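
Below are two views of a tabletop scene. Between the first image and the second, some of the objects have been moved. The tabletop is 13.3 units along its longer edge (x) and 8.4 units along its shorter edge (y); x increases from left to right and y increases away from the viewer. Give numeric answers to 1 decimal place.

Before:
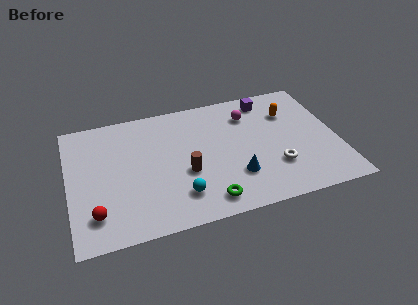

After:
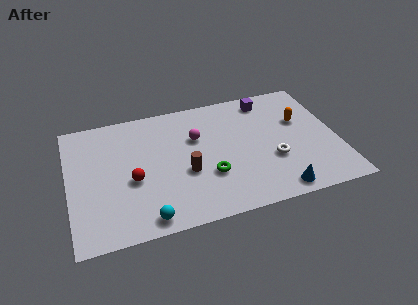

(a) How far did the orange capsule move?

0.9

The orange capsule was near (11.1, 6.0) before and (11.6, 5.3) after, so it travelled √(0.5² + 0.7²) ≈ 0.9 units.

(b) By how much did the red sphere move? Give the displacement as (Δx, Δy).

(1.9, 1.7)

From the two frames, the red sphere sits at roughly (1.2, 1.8) before and (3.1, 3.5) after.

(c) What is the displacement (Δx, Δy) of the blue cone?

(1.9, -1.5)

From the two frames, the blue cone sits at roughly (8.1, 2.4) before and (10.0, 0.9) after.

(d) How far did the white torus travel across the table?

0.5

From (10.1, 2.5) to (10.0, 3.0), the white torus covered √(0.1² + 0.5²) ≈ 0.5 units.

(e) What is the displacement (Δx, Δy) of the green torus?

(0.2, 1.6)

The green torus was at about (6.6, 1.2) and moved to about (6.8, 2.8).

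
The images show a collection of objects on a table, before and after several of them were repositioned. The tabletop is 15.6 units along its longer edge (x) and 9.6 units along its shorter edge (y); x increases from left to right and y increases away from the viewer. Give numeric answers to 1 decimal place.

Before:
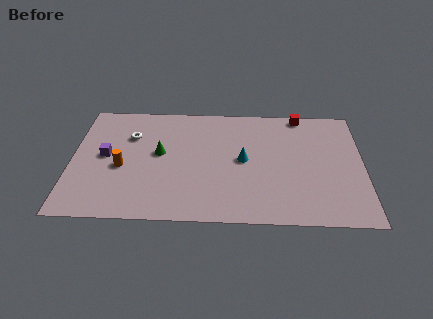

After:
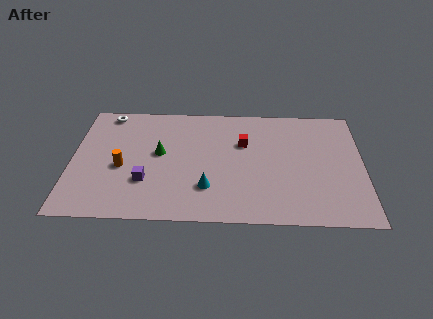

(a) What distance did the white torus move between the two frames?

2.3

The white torus was near (3.1, 6.7) before and (1.8, 8.6) after, so it travelled √(1.3² + 1.9²) ≈ 2.3 units.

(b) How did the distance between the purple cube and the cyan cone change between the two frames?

-4.1

The distance was about 7.4 in the first image and 3.3 in the second, so they moved 4.1 units closer together.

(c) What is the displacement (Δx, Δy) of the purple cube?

(2.2, -2.0)

The purple cube was at about (1.8, 5.0) and moved to about (4.0, 3.0).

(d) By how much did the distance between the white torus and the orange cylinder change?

+2.0

The distance was about 2.6 in the first image and 4.6 in the second, so they moved 2.0 units further apart.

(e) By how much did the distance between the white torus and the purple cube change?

+3.9

The distance was about 2.1 in the first image and 6.0 in the second, so they moved 3.9 units further apart.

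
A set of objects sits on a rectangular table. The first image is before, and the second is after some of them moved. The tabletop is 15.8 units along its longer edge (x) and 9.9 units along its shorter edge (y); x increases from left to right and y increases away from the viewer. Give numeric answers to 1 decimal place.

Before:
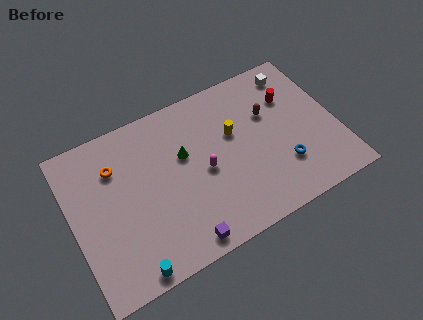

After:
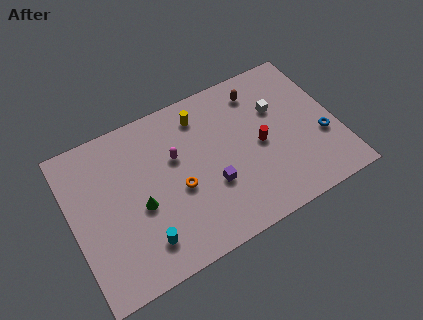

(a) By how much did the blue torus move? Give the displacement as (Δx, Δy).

(2.5, 0.8)

From the two frames, the blue torus sits at roughly (12.3, 2.8) before and (14.8, 3.6) after.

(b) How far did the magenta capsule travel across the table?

2.2

The magenta capsule was near (7.8, 4.6) before and (6.3, 6.2) after, so it travelled √(1.5² + 1.6²) ≈ 2.2 units.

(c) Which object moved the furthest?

the orange torus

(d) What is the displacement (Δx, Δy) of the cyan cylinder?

(1.0, 1.2)

From the two frames, the cyan cylinder sits at roughly (2.8, 0.8) before and (3.8, 2.0) after.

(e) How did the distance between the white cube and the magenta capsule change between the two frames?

-1.0

The distance was about 7.2 in the first image and 6.2 in the second, so they moved 1.0 units closer together.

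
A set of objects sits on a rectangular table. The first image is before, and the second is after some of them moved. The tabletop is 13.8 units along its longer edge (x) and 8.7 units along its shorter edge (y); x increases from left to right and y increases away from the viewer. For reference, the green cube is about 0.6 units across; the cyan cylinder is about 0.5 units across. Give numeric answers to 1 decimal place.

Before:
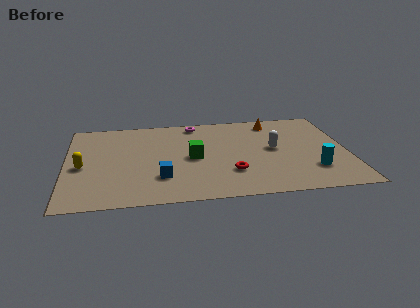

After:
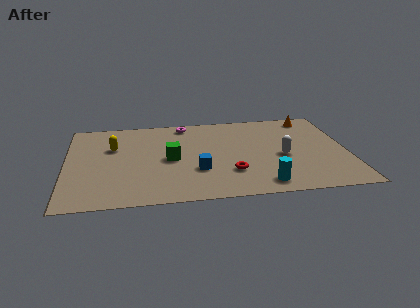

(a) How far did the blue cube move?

1.9

From (4.6, 2.4) to (6.4, 2.9), the blue cube covered √(1.8² + 0.5²) ≈ 1.9 units.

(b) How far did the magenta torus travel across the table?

0.5

The magenta torus was near (6.4, 7.7) before and (5.9, 7.7) after, so it travelled √(0.5² + 0.0²) ≈ 0.5 units.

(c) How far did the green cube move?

1.1

The green cube was near (6.2, 4.2) before and (5.1, 4.2) after, so it travelled √(1.1² + 0.0²) ≈ 1.1 units.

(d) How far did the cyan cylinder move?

2.7

The cyan cylinder moved from about (12.0, 2.3) to (9.5, 1.2), a distance of √(2.5² + 1.1²) ≈ 2.7.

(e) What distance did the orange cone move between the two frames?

1.9

The orange cone moved from about (10.3, 7.4) to (12.2, 7.6), a distance of √(1.9² + 0.2²) ≈ 1.9.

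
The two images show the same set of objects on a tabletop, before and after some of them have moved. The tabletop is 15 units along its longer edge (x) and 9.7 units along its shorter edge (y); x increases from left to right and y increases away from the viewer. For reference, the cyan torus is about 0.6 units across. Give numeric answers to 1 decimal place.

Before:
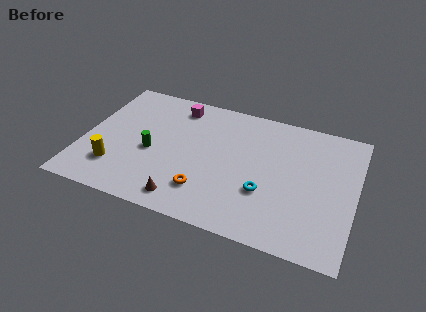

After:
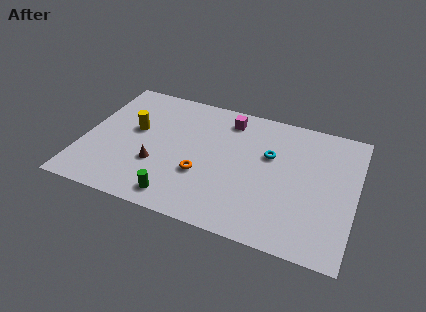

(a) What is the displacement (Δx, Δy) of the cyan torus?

(0.0, 2.8)

From the two frames, the cyan torus sits at roughly (10.2, 3.3) before and (10.2, 6.1) after.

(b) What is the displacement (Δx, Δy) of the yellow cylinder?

(0.7, 3.2)

The yellow cylinder was at about (2.0, 2.4) and moved to about (2.7, 5.6).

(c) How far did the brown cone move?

2.7

The brown cone moved from about (6.0, 1.3) to (4.2, 3.3), a distance of √(1.8² + 2.0²) ≈ 2.7.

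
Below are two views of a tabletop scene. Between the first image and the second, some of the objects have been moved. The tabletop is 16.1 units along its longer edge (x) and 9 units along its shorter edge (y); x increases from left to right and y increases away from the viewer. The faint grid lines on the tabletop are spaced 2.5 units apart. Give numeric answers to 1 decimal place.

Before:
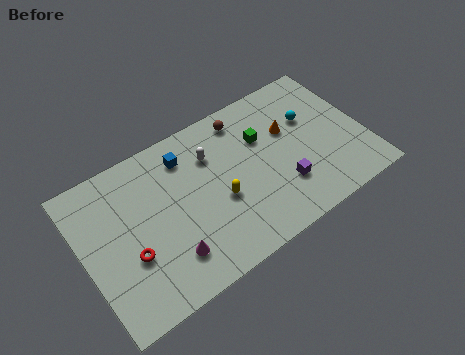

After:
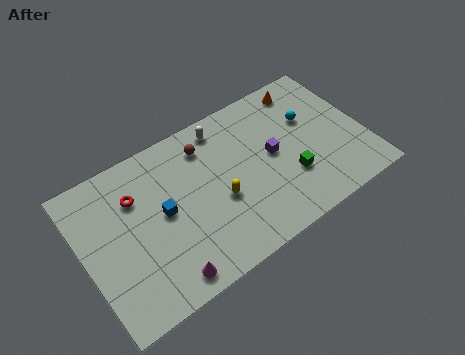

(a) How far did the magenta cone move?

1.1

From (4.4, 2.1) to (4.0, 1.1), the magenta cone covered √(0.4² + 1.0²) ≈ 1.1 units.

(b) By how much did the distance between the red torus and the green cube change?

+0.6

The distance was about 8.5 in the first image and 9.1 in the second, so they moved 0.6 units further apart.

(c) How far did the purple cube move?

2.1

From (11.1, 2.6) to (10.9, 4.7), the purple cube covered √(0.2² + 2.1²) ≈ 2.1 units.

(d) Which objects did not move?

the cyan sphere and the yellow capsule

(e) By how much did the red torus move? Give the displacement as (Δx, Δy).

(0.8, 3.1)

The red torus was at about (2.4, 3.3) and moved to about (3.2, 6.4).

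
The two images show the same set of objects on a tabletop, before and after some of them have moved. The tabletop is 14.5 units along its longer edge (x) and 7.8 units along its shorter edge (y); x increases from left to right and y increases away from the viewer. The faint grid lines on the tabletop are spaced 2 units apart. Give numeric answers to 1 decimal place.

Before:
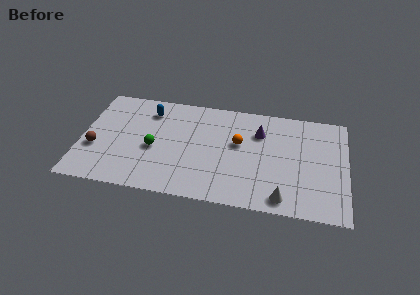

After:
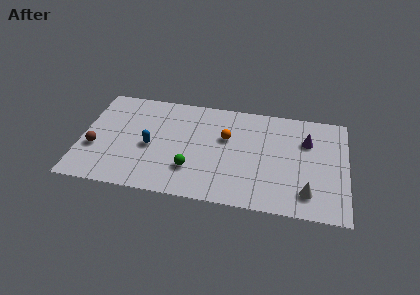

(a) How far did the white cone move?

1.4

The white cone was near (11.1, 1.0) before and (12.4, 1.6) after, so it travelled √(1.3² + 0.6²) ≈ 1.4 units.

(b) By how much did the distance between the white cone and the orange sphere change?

+1.2

Before: roughly 4.4 units apart; after: 5.6. That's 1.2 units further apart.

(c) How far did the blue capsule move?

2.7

The blue capsule was near (3.6, 6.2) before and (3.8, 3.5) after, so it travelled √(0.2² + 2.7²) ≈ 2.7 units.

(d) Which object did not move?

the brown sphere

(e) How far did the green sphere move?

2.4

The green sphere moved from about (4.0, 3.4) to (6.1, 2.2), a distance of √(2.1² + 1.2²) ≈ 2.4.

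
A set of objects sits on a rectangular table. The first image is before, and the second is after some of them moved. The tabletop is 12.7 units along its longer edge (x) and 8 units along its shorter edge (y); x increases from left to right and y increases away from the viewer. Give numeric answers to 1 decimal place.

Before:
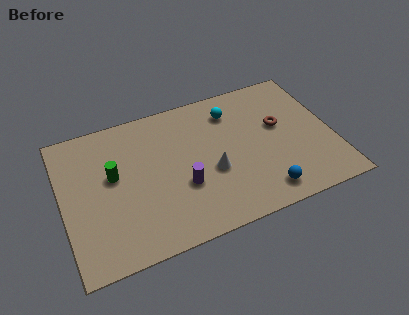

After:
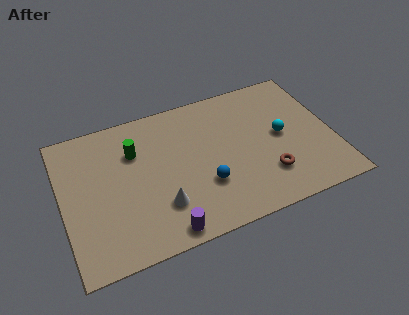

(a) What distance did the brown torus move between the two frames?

2.8

From (10.3, 4.7) to (9.4, 2.1), the brown torus covered √(0.9² + 2.6²) ≈ 2.8 units.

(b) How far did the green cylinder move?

1.5

The green cylinder was near (2.4, 4.6) before and (3.5, 5.6) after, so it travelled √(1.1² + 1.0²) ≈ 1.5 units.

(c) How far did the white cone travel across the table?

2.7

The white cone moved from about (6.9, 3.2) to (4.4, 2.2), a distance of √(2.5² + 1.0²) ≈ 2.7.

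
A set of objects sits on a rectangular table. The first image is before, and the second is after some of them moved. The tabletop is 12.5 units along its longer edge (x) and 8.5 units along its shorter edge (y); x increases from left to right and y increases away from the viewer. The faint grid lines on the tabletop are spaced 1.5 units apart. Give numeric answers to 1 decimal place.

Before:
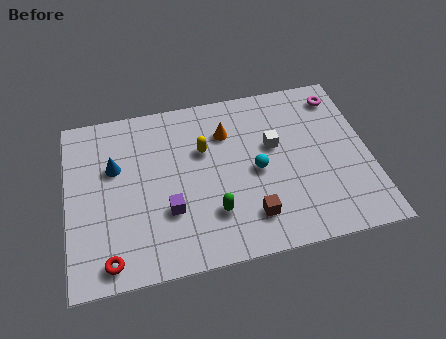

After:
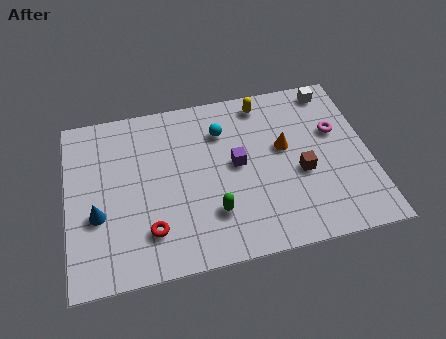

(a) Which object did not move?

the green capsule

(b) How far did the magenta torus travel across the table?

1.8

From (11.5, 7.1) to (11.2, 5.3), the magenta torus covered √(0.3² + 1.8²) ≈ 1.8 units.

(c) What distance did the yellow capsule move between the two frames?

3.2

The yellow capsule was near (5.7, 5.5) before and (8.3, 7.4) after, so it travelled √(2.6² + 1.9²) ≈ 3.2 units.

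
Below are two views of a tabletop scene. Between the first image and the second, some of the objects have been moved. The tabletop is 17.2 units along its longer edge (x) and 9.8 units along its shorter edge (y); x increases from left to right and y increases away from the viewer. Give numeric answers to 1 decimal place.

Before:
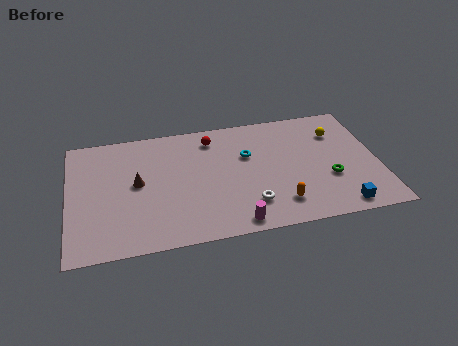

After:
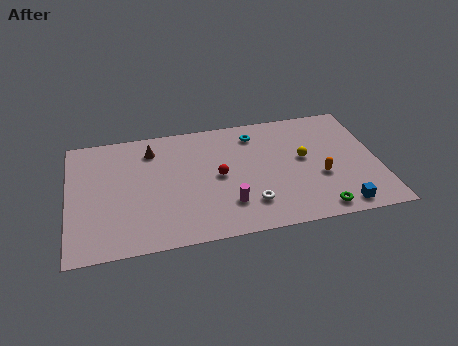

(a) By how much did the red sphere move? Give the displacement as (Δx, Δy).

(0.2, -3.2)

The red sphere was at about (8.1, 8.1) and moved to about (8.3, 4.9).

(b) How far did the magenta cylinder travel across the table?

1.5

The magenta cylinder moved from about (9.0, 1.0) to (8.7, 2.5), a distance of √(0.3² + 1.5²) ≈ 1.5.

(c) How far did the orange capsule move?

2.9

The orange capsule moved from about (11.5, 2.0) to (13.9, 3.7), a distance of √(2.4² + 1.7²) ≈ 2.9.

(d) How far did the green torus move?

2.5

The green torus was near (14.4, 3.5) before and (13.6, 1.1) after, so it travelled √(0.8² + 2.4²) ≈ 2.5 units.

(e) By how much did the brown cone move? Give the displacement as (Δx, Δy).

(0.9, 2.6)

The brown cone was at about (3.8, 5.2) and moved to about (4.7, 7.8).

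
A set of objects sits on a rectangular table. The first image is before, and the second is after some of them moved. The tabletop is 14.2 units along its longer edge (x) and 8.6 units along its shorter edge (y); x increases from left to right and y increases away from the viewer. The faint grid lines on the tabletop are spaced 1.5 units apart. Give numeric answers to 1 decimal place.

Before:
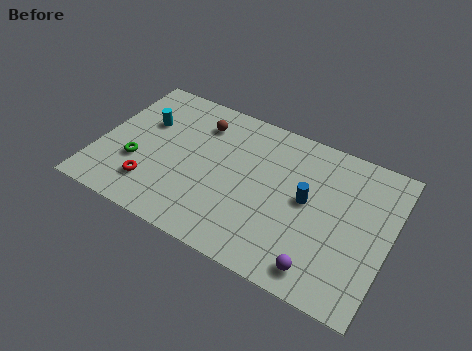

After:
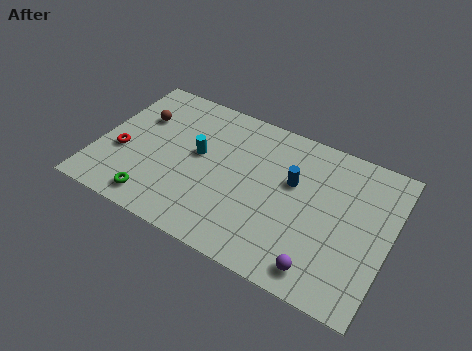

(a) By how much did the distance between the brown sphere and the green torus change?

+0.3

Before: roughly 4.5 units apart; after: 4.8. That's 0.3 units further apart.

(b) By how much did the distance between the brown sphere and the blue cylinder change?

+1.7

The distance was about 6.0 in the first image and 7.7 in the second, so they moved 1.7 units further apart.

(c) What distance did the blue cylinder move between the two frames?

1.1

From (10.2, 4.6) to (9.4, 5.3), the blue cylinder covered √(0.8² + 0.7²) ≈ 1.1 units.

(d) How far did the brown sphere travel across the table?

3.0

The brown sphere moved from about (4.6, 6.7) to (1.7, 5.8), a distance of √(2.9² + 0.9²) ≈ 3.0.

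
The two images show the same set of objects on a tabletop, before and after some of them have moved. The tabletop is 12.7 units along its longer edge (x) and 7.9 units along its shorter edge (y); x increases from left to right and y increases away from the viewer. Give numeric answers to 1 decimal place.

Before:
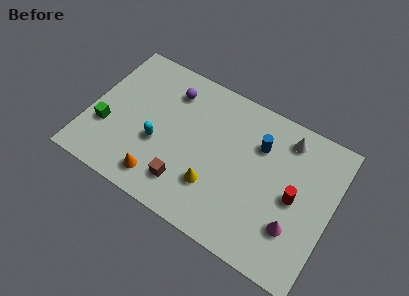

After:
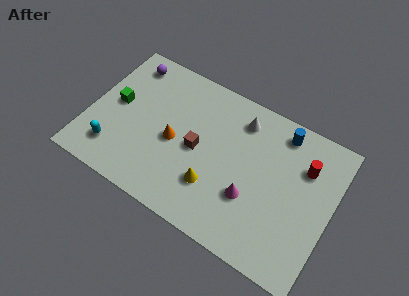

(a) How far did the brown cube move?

2.1

From (5.4, 1.7) to (5.7, 3.8), the brown cube covered √(0.3² + 2.1²) ≈ 2.1 units.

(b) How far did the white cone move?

2.4

The white cone moved from about (10.0, 6.6) to (7.6, 6.4), a distance of √(2.4² + 0.2²) ≈ 2.4.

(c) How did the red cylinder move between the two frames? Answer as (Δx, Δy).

(0.3, 1.8)

The red cylinder was at about (10.8, 3.8) and moved to about (11.1, 5.6).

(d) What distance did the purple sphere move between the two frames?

2.5

The purple sphere moved from about (3.9, 6.2) to (1.5, 6.7), a distance of √(2.4² + 0.5²) ≈ 2.5.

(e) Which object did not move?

the yellow cone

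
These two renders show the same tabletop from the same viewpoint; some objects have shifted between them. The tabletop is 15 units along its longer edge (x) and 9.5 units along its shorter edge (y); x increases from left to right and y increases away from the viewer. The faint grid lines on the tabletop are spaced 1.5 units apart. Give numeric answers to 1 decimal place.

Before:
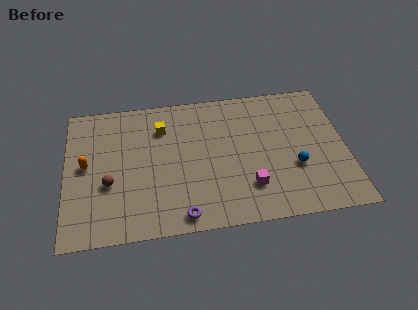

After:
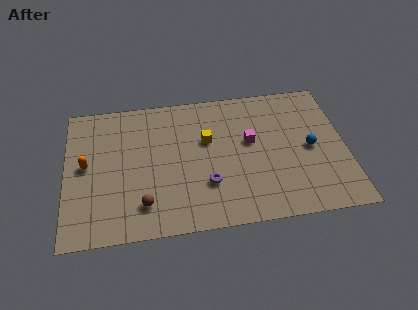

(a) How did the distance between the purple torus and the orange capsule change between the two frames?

+0.3

They were about 6.4 units apart before and 6.7 after — 0.3 units further apart.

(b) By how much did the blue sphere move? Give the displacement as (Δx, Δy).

(0.9, 1.2)

From the two frames, the blue sphere sits at roughly (12.2, 3.4) before and (13.1, 4.6) after.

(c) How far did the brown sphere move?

2.4

From (2.3, 3.6) to (4.1, 2.0), the brown sphere covered √(1.8² + 1.6²) ≈ 2.4 units.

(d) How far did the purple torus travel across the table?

2.4

From (6.1, 1.0) to (7.5, 2.9), the purple torus covered √(1.4² + 1.9²) ≈ 2.4 units.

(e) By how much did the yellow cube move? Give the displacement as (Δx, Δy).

(2.4, -1.2)

The yellow cube was at about (5.2, 7.1) and moved to about (7.6, 5.9).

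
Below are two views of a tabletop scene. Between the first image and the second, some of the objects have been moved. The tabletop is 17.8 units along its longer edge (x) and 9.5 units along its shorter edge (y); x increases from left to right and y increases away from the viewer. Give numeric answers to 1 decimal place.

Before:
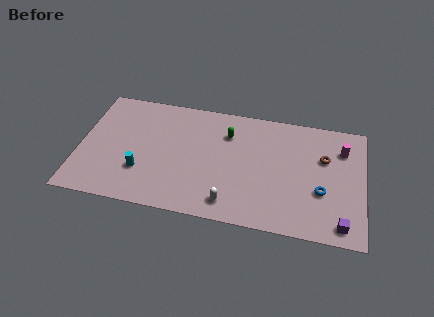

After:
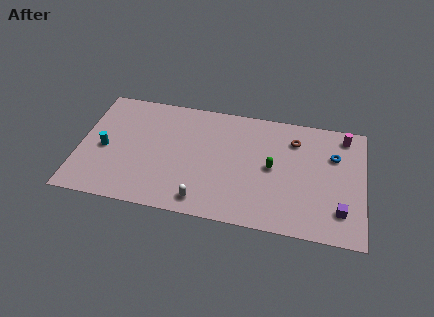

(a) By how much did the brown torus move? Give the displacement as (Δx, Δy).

(-1.9, 1.1)

From the two frames, the brown torus sits at roughly (15.3, 6.2) before and (13.4, 7.3) after.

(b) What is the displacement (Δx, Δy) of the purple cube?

(-0.1, 1.0)

The purple cube started near (16.5, 1.2) and ended near (16.4, 2.2).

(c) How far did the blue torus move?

3.1

From (15.2, 3.5) to (15.9, 6.5), the blue torus covered √(0.7² + 3.0²) ≈ 3.1 units.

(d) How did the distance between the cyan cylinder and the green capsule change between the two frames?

+3.9

They were about 6.6 units apart before and 10.5 after — 3.9 units further apart.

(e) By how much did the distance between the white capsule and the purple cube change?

+1.6

They were about 6.9 units apart before and 8.5 after — 1.6 units further apart.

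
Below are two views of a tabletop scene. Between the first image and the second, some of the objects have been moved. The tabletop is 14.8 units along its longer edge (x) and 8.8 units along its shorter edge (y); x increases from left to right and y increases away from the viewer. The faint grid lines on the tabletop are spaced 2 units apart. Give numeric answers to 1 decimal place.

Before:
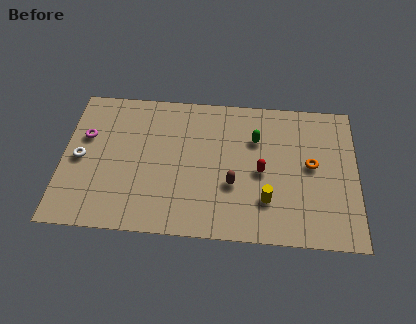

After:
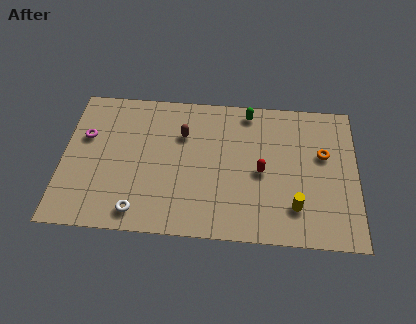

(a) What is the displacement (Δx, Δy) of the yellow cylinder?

(1.4, -0.3)

The yellow cylinder started near (10.3, 2.4) and ended near (11.7, 2.1).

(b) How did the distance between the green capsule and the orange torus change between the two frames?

+1.4

The distance was about 3.1 in the first image and 4.5 in the second, so they moved 1.4 units further apart.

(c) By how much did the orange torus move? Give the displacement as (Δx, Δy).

(0.6, 0.7)

The orange torus was at about (12.5, 4.7) and moved to about (13.1, 5.4).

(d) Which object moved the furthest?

the white torus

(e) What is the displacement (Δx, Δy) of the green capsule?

(-0.4, 1.7)

The green capsule was at about (9.7, 6.1) and moved to about (9.3, 7.8).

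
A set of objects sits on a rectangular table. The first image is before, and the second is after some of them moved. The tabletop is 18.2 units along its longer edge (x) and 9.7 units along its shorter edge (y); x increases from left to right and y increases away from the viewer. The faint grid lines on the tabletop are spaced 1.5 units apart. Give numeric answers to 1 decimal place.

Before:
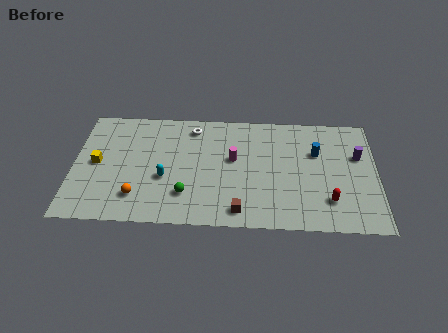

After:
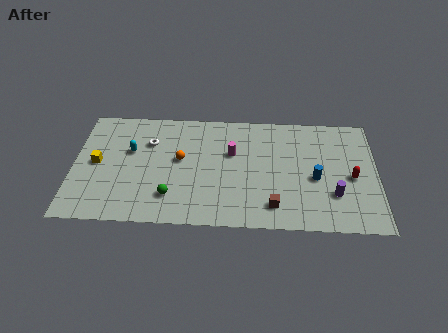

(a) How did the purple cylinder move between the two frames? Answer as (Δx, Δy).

(-1.5, -3.3)

The purple cylinder was at about (17.1, 6.2) and moved to about (15.6, 2.9).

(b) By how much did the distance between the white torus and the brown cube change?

+1.5

Before: roughly 7.5 units apart; after: 9.0. That's 1.5 units further apart.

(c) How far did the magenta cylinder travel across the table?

0.5

The magenta cylinder moved from about (9.6, 5.6) to (9.5, 6.1), a distance of √(0.1² + 0.5²) ≈ 0.5.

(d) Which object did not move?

the yellow cube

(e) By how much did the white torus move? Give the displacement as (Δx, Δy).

(-2.6, -1.4)

From the two frames, the white torus sits at roughly (7.1, 8.2) before and (4.5, 6.8) after.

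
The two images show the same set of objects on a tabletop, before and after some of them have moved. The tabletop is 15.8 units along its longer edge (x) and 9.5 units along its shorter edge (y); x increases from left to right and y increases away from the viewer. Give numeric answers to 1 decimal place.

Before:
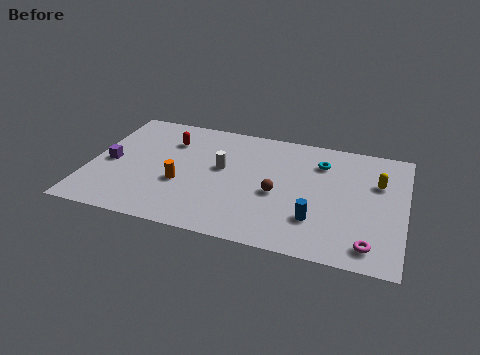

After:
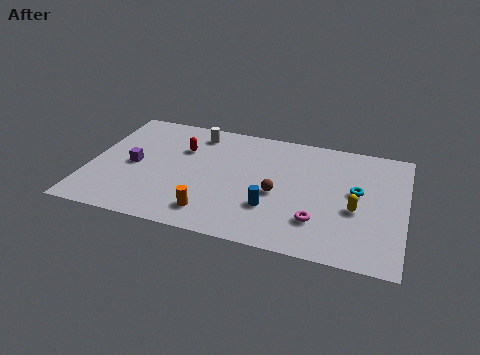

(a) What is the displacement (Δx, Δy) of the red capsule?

(0.7, -0.5)

The red capsule started near (3.8, 7.0) and ended near (4.5, 6.5).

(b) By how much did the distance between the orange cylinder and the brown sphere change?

-0.9

The distance was about 4.8 in the first image and 3.9 in the second, so they moved 0.9 units closer together.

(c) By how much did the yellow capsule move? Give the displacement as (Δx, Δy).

(-1.0, -2.4)

The yellow capsule started near (14.4, 6.3) and ended near (13.4, 3.9).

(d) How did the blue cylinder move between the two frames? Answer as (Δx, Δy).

(-2.2, 0.3)

The blue cylinder started near (11.5, 2.6) and ended near (9.3, 2.9).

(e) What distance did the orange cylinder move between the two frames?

2.5

The orange cylinder moved from about (4.7, 3.6) to (6.4, 1.7), a distance of √(1.7² + 1.9²) ≈ 2.5.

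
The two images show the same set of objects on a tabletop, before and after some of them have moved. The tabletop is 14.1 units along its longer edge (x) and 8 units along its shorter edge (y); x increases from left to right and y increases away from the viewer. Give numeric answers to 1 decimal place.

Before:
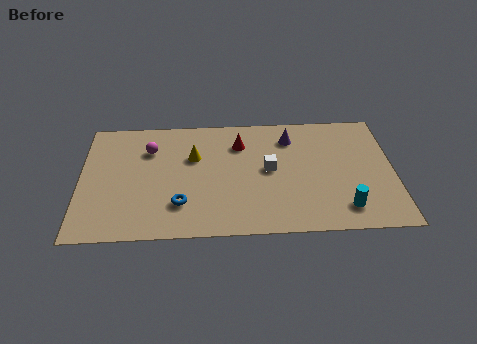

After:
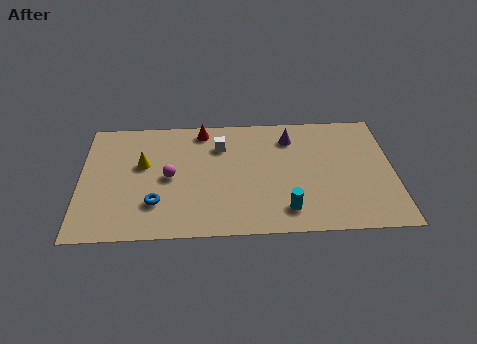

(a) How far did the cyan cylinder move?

2.6

From (11.8, 1.5) to (9.2, 1.5), the cyan cylinder covered √(2.6² + 0.0²) ≈ 2.6 units.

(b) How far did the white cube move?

2.8

The white cube was near (8.5, 4.2) before and (6.3, 5.9) after, so it travelled √(2.2² + 1.7²) ≈ 2.8 units.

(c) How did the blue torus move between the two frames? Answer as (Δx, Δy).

(-1.1, 0.1)

From the two frames, the blue torus sits at roughly (4.5, 2.1) before and (3.4, 2.2) after.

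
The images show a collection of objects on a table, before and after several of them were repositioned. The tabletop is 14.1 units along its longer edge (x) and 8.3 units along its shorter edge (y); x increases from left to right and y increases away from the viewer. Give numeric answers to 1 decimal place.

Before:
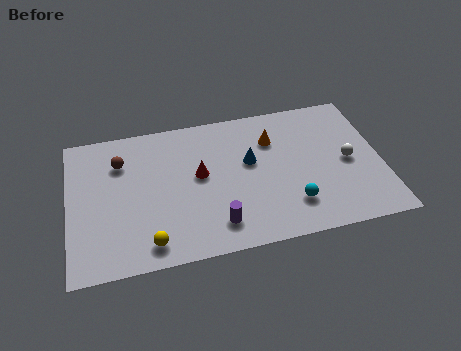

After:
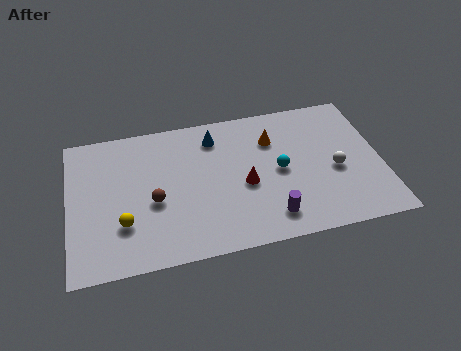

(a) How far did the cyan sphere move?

2.1

From (9.9, 2.0) to (9.5, 4.1), the cyan sphere covered √(0.4² + 2.1²) ≈ 2.1 units.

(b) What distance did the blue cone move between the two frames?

2.3

The blue cone was near (8.2, 4.9) before and (6.7, 6.7) after, so it travelled √(1.5² + 1.8²) ≈ 2.3 units.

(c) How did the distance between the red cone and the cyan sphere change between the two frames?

-3.1

The distance was about 4.8 in the first image and 1.7 in the second, so they moved 3.1 units closer together.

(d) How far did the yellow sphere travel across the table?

1.7

The yellow sphere was near (3.5, 1.2) before and (2.4, 2.5) after, so it travelled √(1.1² + 1.3²) ≈ 1.7 units.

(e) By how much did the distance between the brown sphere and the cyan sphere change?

-2.8

The distance was about 8.5 in the first image and 5.7 in the second, so they moved 2.8 units closer together.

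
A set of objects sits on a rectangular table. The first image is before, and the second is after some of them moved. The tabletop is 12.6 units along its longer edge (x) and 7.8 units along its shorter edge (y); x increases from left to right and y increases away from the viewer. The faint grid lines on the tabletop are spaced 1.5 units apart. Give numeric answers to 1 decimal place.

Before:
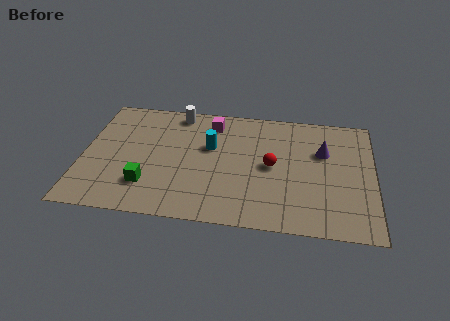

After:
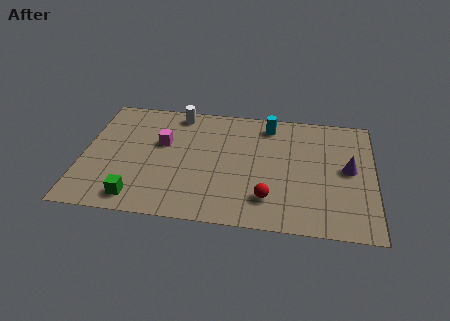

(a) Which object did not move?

the white cylinder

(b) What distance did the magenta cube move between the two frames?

2.6

The magenta cube moved from about (5.5, 6.4) to (3.4, 4.8), a distance of √(2.1² + 1.6²) ≈ 2.6.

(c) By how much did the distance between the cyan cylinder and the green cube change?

+4.0

They were about 3.8 units apart before and 7.8 after — 4.0 units further apart.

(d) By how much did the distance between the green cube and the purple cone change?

+1.4

The distance was about 8.1 in the first image and 9.5 in the second, so they moved 1.4 units further apart.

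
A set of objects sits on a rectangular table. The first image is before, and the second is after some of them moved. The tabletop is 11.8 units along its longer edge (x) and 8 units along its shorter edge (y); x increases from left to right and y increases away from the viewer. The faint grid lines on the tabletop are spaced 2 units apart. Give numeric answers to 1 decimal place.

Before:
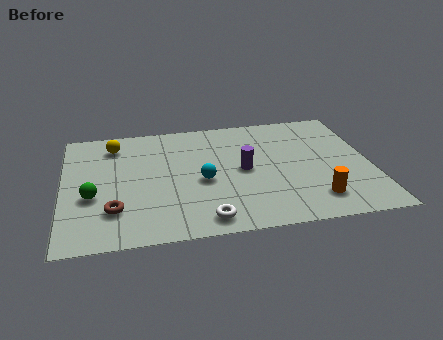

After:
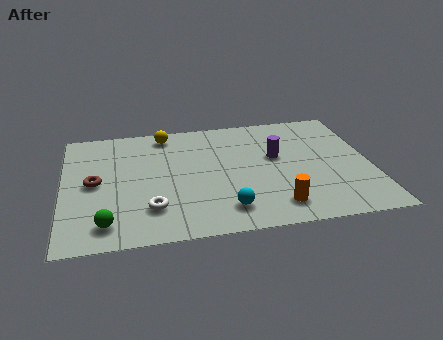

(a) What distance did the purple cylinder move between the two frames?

1.5

The purple cylinder moved from about (6.9, 4.0) to (8.2, 4.7), a distance of √(1.3² + 0.7²) ≈ 1.5.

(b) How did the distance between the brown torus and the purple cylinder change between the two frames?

+1.7

They were about 5.3 units apart before and 7.0 after — 1.7 units further apart.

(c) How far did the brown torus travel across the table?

2.0

The brown torus was near (1.9, 2.1) before and (1.2, 4.0) after, so it travelled √(0.7² + 1.9²) ≈ 2.0 units.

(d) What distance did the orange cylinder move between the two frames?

1.5

From (9.5, 1.6) to (8.0, 1.4), the orange cylinder covered √(1.5² + 0.2²) ≈ 1.5 units.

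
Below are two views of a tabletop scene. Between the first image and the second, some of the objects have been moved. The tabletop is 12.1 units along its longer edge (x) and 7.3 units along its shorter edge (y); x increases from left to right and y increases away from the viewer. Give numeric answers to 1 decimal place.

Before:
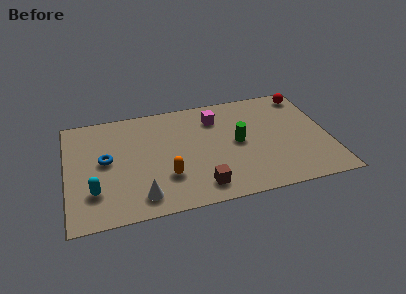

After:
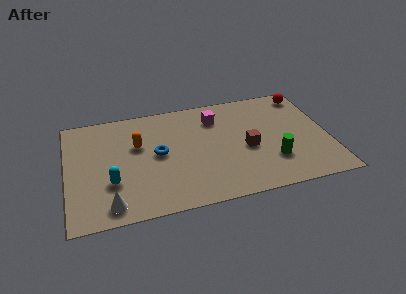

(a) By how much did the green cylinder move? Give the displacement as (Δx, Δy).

(1.5, -1.6)

The green cylinder was at about (7.9, 3.7) and moved to about (9.4, 2.1).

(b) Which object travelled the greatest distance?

the brown cube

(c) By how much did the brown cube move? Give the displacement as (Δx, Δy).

(2.3, 2.0)

The brown cube was at about (6.0, 1.2) and moved to about (8.3, 3.2).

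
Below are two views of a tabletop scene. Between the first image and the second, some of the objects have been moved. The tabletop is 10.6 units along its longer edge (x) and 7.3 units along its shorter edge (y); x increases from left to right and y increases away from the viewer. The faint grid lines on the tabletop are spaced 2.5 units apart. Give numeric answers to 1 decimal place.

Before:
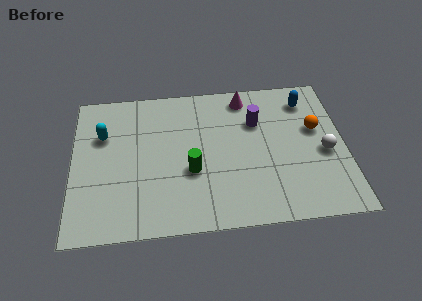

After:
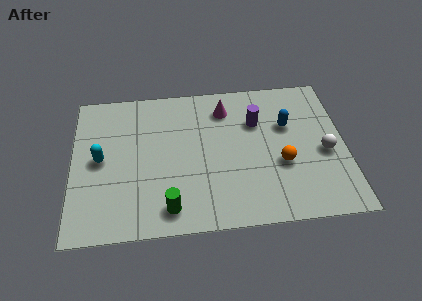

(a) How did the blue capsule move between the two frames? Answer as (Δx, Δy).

(-0.8, -1.2)

The blue capsule was at about (9.2, 5.9) and moved to about (8.4, 4.7).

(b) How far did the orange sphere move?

2.1

The orange sphere moved from about (9.5, 4.4) to (8.1, 2.8), a distance of √(1.4² + 1.6²) ≈ 2.1.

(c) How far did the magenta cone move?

0.9

The magenta cone was near (6.8, 6.3) before and (6.0, 5.8) after, so it travelled √(0.8² + 0.5²) ≈ 0.9 units.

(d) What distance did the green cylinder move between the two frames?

1.9

The green cylinder was near (4.6, 2.8) before and (3.7, 1.1) after, so it travelled √(0.9² + 1.7²) ≈ 1.9 units.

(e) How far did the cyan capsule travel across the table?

1.2

From (1.2, 4.9) to (1.1, 3.7), the cyan capsule covered √(0.1² + 1.2²) ≈ 1.2 units.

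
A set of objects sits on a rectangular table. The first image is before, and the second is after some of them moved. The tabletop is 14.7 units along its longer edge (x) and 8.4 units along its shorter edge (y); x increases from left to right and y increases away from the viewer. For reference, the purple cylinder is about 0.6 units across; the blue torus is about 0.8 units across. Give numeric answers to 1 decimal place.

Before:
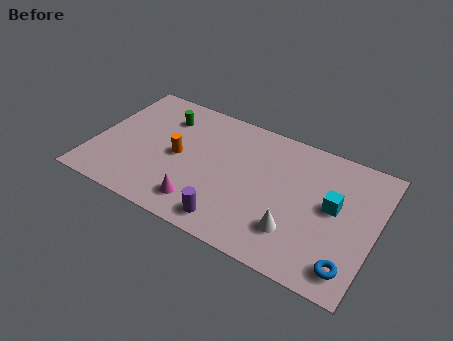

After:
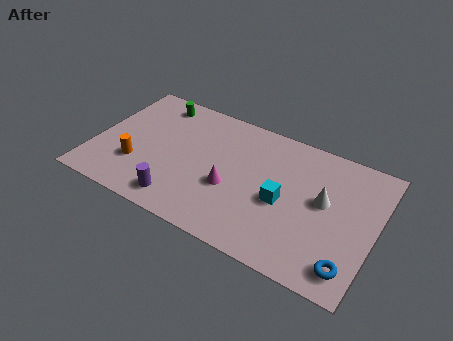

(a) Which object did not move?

the blue torus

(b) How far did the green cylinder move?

1.0

The green cylinder moved from about (3.3, 6.4) to (2.7, 7.2), a distance of √(0.6² + 0.8²) ≈ 1.0.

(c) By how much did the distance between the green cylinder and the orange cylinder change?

+2.1

The distance was about 2.5 in the first image and 4.6 in the second, so they moved 2.1 units further apart.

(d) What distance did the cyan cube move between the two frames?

2.7

From (12.5, 4.6) to (10.0, 3.7), the cyan cube covered √(2.5² + 0.9²) ≈ 2.7 units.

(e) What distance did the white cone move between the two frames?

2.8

The white cone was near (10.8, 2.2) before and (12.0, 4.7) after, so it travelled √(1.2² + 2.5²) ≈ 2.8 units.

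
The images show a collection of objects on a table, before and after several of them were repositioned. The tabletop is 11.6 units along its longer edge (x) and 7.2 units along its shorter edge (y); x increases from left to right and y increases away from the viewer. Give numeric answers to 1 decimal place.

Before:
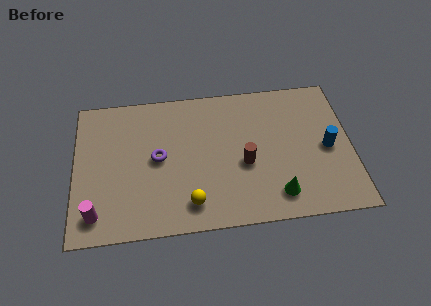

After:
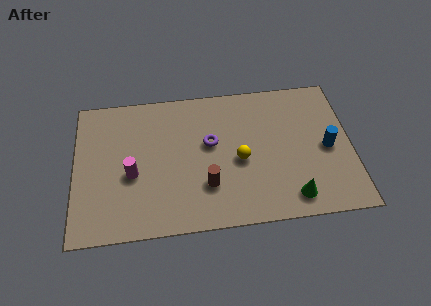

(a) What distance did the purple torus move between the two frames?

2.3

From (3.5, 3.7) to (5.7, 4.2), the purple torus covered √(2.2² + 0.5²) ≈ 2.3 units.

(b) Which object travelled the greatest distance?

the yellow sphere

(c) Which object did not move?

the blue cylinder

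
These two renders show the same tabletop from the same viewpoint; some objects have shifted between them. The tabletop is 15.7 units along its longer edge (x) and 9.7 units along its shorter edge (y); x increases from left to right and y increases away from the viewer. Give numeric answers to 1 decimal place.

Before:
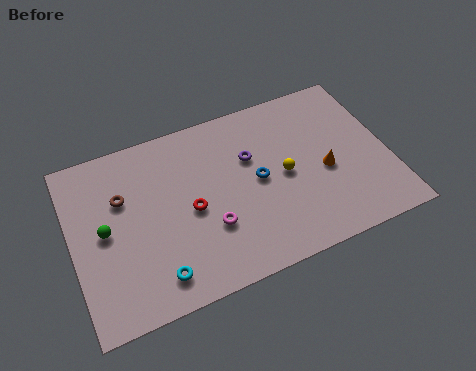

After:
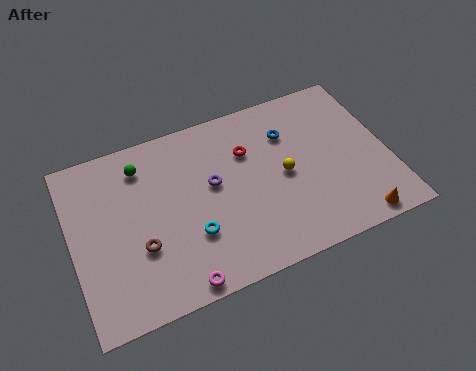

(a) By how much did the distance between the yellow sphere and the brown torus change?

-0.7

Before: roughly 8.1 units apart; after: 7.4. That's 0.7 units closer together.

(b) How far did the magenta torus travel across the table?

3.0

The magenta torus was near (6.6, 3.2) before and (4.8, 0.8) after, so it travelled √(1.8² + 2.4²) ≈ 3.0 units.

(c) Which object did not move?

the yellow sphere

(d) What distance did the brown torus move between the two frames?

3.1

From (2.6, 6.4) to (3.2, 3.4), the brown torus covered √(0.6² + 3.0²) ≈ 3.1 units.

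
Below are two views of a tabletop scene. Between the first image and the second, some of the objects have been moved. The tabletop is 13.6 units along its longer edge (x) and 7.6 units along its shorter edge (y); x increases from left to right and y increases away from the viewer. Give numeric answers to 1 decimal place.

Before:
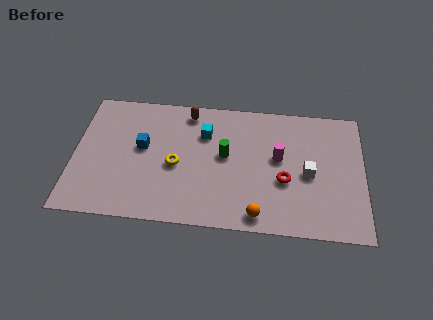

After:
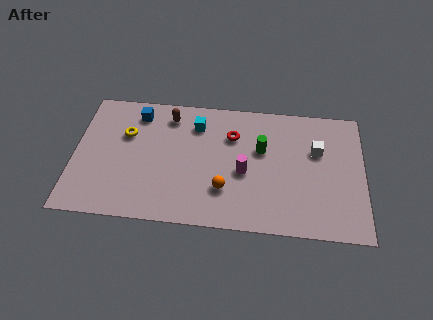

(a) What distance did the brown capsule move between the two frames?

0.9

From (5.3, 6.6) to (4.4, 6.3), the brown capsule covered √(0.9² + 0.3²) ≈ 0.9 units.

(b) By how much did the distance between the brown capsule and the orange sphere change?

-1.7

The distance was about 6.6 in the first image and 4.9 in the second, so they moved 1.7 units closer together.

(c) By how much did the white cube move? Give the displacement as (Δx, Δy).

(0.4, 1.4)

From the two frames, the white cube sits at roughly (11.0, 3.5) before and (11.4, 4.9) after.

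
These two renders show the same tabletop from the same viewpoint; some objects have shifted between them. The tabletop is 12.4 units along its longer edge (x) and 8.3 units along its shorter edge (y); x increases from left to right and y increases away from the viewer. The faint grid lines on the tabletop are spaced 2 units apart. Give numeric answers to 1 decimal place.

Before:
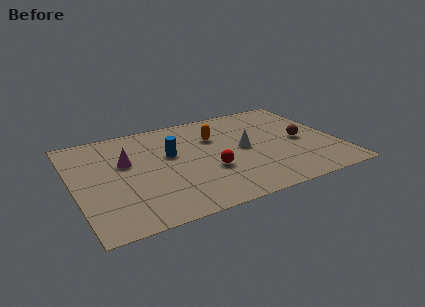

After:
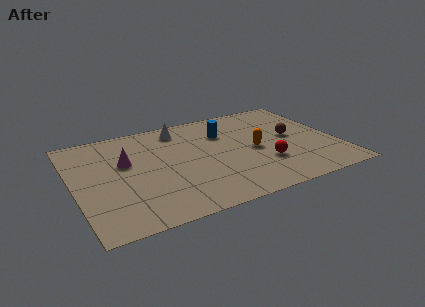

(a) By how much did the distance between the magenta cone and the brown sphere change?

-0.4

They were about 8.3 units apart before and 7.9 after — 0.4 units closer together.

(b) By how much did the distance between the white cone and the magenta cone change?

-2.2

They were about 5.6 units apart before and 3.4 after — 2.2 units closer together.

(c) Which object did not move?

the magenta cone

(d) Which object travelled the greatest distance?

the white cone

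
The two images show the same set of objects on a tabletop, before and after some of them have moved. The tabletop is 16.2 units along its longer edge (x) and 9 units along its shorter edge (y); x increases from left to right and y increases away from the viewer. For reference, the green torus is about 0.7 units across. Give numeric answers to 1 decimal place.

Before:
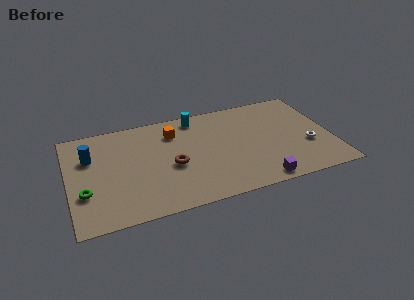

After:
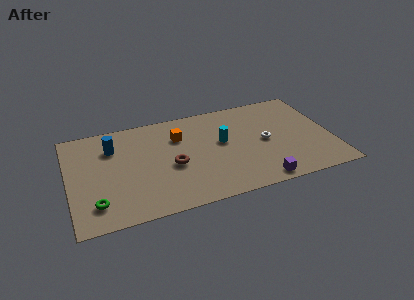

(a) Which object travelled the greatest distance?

the cyan cylinder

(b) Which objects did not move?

the brown torus and the purple cube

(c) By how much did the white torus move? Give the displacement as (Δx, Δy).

(-2.6, 1.1)

The white torus was at about (14.7, 3.3) and moved to about (12.1, 4.4).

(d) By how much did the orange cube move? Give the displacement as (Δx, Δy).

(0.3, -0.5)

The orange cube was at about (6.6, 6.9) and moved to about (6.9, 6.4).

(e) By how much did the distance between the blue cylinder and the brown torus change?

-1.0

The distance was about 5.4 in the first image and 4.4 in the second, so they moved 1.0 units closer together.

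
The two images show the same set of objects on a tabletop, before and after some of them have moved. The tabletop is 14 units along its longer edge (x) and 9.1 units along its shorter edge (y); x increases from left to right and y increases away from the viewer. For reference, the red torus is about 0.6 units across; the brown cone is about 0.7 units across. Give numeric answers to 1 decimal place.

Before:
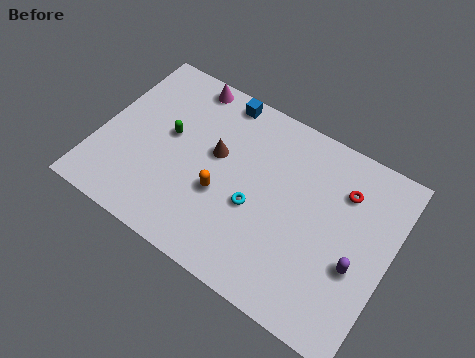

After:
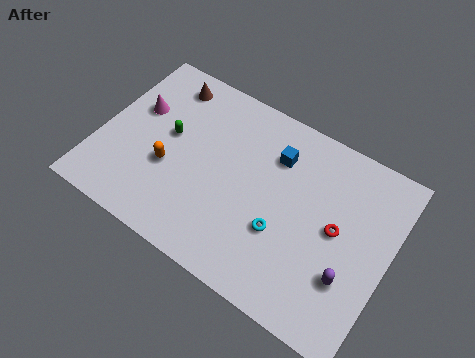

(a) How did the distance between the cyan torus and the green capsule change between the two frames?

+1.5

They were about 4.7 units apart before and 6.2 after — 1.5 units further apart.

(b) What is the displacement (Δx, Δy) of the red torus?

(0.0, -2.0)

From the two frames, the red torus sits at roughly (11.5, 6.7) before and (11.5, 4.7) after.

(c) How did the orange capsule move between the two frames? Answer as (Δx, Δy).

(-2.6, 0.0)

The orange capsule was at about (6.1, 3.5) and moved to about (3.5, 3.5).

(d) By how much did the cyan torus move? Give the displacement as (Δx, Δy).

(1.4, -0.5)

The cyan torus started near (7.7, 3.7) and ended near (9.1, 3.2).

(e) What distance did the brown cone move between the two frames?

3.8

The brown cone moved from about (5.5, 5.3) to (2.6, 7.7), a distance of √(2.9² + 2.4²) ≈ 3.8.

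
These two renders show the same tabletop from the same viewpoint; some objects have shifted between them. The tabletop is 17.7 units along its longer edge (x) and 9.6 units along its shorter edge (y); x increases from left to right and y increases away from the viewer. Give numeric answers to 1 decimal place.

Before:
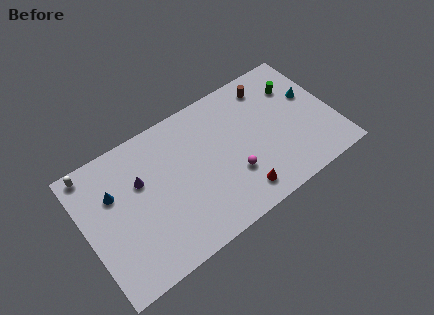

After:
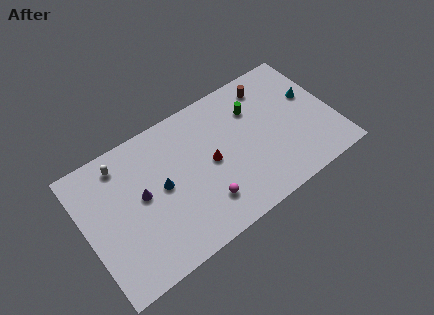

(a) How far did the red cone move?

3.5

The red cone moved from about (10.4, 1.6) to (8.9, 4.8), a distance of √(1.5² + 3.2²) ≈ 3.5.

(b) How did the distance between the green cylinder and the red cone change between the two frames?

-3.3

Before: roughly 7.4 units apart; after: 4.1. That's 3.3 units closer together.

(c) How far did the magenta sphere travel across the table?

2.3

The magenta sphere moved from about (10.2, 3.1) to (8.0, 2.3), a distance of √(2.2² + 0.8²) ≈ 2.3.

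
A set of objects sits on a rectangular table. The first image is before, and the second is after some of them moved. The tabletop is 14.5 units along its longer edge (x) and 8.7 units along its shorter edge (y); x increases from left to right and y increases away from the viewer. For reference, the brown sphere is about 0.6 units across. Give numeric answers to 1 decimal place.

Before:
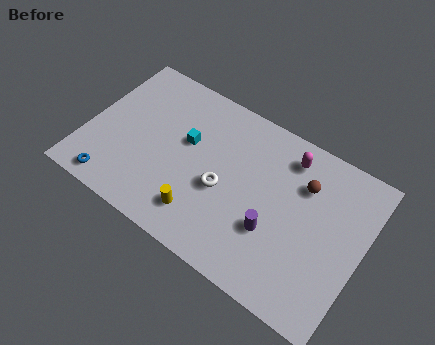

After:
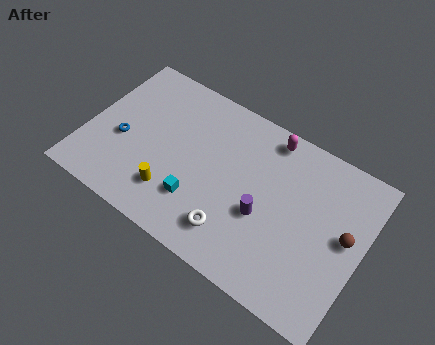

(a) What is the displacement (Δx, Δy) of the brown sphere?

(2.4, -1.5)

From the two frames, the brown sphere sits at roughly (11.2, 6.2) before and (13.6, 4.7) after.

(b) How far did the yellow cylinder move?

1.6

The yellow cylinder was near (6.5, 1.8) before and (4.9, 2.1) after, so it travelled √(1.6² + 0.3²) ≈ 1.6 units.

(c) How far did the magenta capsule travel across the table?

1.2

The magenta capsule moved from about (10.2, 7.2) to (9.1, 7.7), a distance of √(1.1² + 0.5²) ≈ 1.2.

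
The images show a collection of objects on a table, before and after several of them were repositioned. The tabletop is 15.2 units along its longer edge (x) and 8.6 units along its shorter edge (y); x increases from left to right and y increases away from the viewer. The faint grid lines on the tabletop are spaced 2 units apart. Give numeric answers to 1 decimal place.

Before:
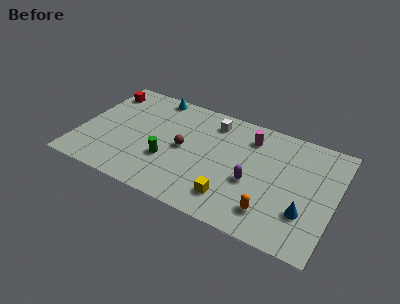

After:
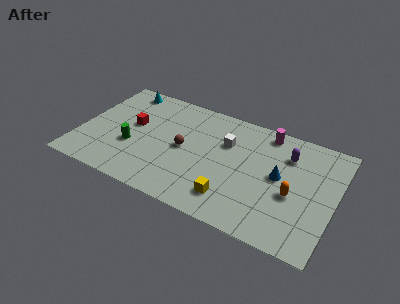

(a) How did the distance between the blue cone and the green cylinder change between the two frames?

+0.6

They were about 8.2 units apart before and 8.8 after — 0.6 units further apart.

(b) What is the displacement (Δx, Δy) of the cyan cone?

(-1.9, -0.2)

The cyan cone was at about (3.9, 7.8) and moved to about (2.0, 7.6).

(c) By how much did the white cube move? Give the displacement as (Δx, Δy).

(1.0, -1.3)

From the two frames, the white cube sits at roughly (7.6, 7.1) before and (8.6, 5.8) after.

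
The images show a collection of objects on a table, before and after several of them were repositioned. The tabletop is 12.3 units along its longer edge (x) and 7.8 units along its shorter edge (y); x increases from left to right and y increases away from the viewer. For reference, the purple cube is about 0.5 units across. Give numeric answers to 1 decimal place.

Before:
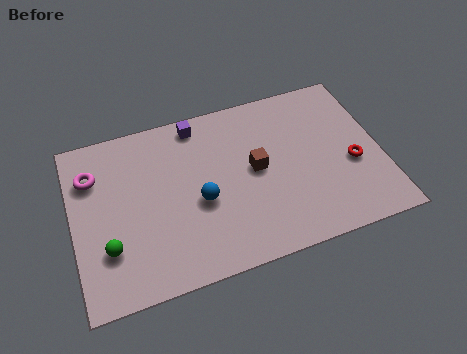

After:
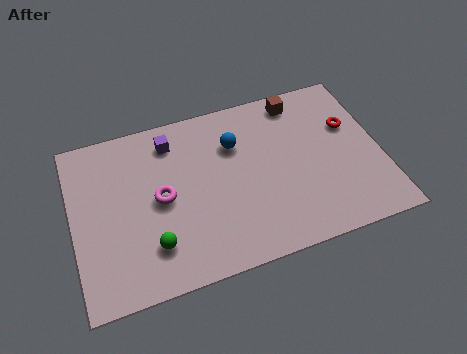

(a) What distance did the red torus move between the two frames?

1.8

The red torus was near (11.1, 3.2) before and (11.2, 5.0) after, so it travelled √(0.1² + 1.8²) ≈ 1.8 units.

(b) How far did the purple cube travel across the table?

1.2

The purple cube was near (5.2, 6.9) before and (4.1, 6.4) after, so it travelled √(1.1² + 0.5²) ≈ 1.2 units.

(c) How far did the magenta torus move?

3.2

From (0.9, 5.7) to (3.5, 3.9), the magenta torus covered √(2.6² + 1.8²) ≈ 3.2 units.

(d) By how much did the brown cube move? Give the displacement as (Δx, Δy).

(2.0, 2.7)

The brown cube was at about (7.3, 4.1) and moved to about (9.3, 6.8).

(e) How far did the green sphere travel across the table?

1.7

From (1.3, 2.3) to (3.0, 1.9), the green sphere covered √(1.7² + 0.4²) ≈ 1.7 units.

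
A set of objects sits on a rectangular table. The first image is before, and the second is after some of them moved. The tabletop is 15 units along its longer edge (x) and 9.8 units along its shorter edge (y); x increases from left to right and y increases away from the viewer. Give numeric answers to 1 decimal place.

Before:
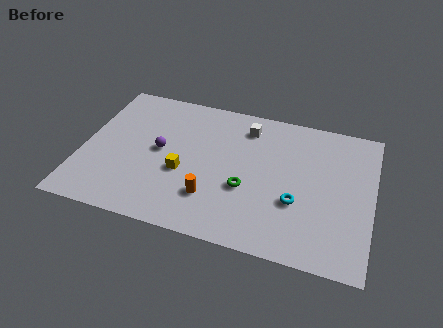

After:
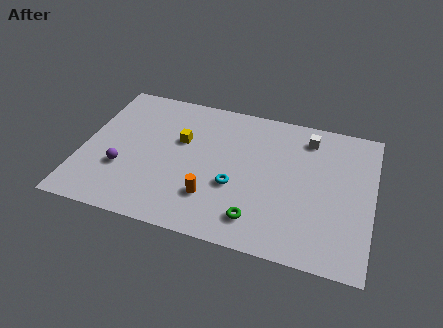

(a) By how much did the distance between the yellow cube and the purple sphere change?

+2.2

They were about 1.8 units apart before and 4.0 after — 2.2 units further apart.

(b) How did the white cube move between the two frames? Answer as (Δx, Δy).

(3.2, 0.1)

The white cube was at about (8.3, 8.0) and moved to about (11.5, 8.1).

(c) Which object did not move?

the orange cylinder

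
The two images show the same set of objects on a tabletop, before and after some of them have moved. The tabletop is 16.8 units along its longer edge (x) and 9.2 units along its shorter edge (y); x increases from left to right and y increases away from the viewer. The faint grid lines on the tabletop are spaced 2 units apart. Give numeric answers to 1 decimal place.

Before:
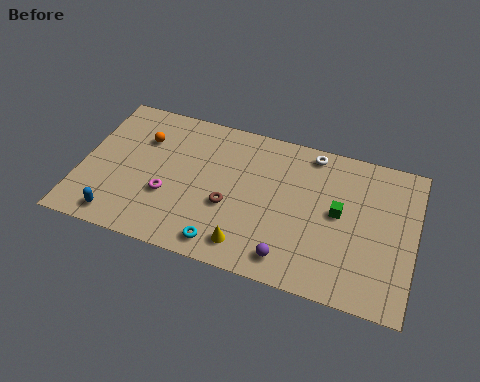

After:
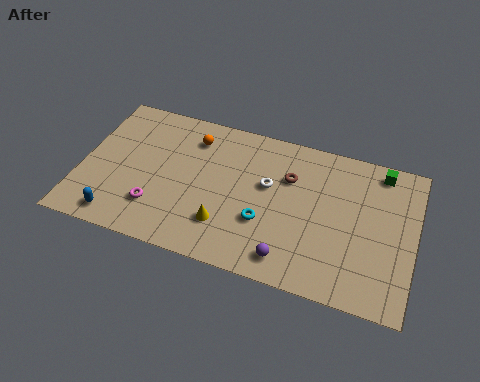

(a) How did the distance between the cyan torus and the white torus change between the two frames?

-5.7

They were about 8.0 units apart before and 2.3 after — 5.7 units closer together.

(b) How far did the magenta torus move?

1.0

The magenta torus was near (4.5, 3.3) before and (4.0, 2.4) after, so it travelled √(0.5² + 0.9²) ≈ 1.0 units.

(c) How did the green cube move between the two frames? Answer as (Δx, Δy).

(1.9, 3.2)

The green cube started near (13.0, 4.9) and ended near (14.9, 8.1).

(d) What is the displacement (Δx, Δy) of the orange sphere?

(2.5, 0.8)

The orange sphere was at about (2.9, 6.5) and moved to about (5.4, 7.3).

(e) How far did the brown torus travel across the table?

3.9

From (7.6, 3.6) to (10.4, 6.3), the brown torus covered √(2.8² + 2.7²) ≈ 3.9 units.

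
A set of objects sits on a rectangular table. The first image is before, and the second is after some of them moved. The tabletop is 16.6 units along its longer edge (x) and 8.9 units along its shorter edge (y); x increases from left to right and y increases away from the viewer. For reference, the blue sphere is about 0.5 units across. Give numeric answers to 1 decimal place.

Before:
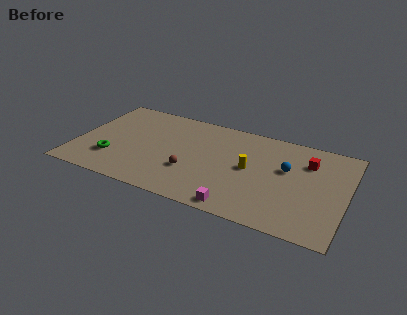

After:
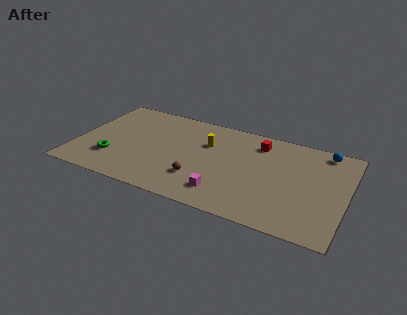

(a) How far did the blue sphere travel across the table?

3.3

From (12.9, 5.4) to (15.0, 7.9), the blue sphere covered √(2.1² + 2.5²) ≈ 3.3 units.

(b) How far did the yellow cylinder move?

3.1

The yellow cylinder moved from about (10.7, 4.6) to (7.9, 6.0), a distance of √(2.8² + 1.4²) ≈ 3.1.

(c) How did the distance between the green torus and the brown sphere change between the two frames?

+0.6

Before: roughly 4.8 units apart; after: 5.4. That's 0.6 units further apart.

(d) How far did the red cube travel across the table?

3.2

From (14.1, 6.5) to (11.0, 7.2), the red cube covered √(3.1² + 0.7²) ≈ 3.2 units.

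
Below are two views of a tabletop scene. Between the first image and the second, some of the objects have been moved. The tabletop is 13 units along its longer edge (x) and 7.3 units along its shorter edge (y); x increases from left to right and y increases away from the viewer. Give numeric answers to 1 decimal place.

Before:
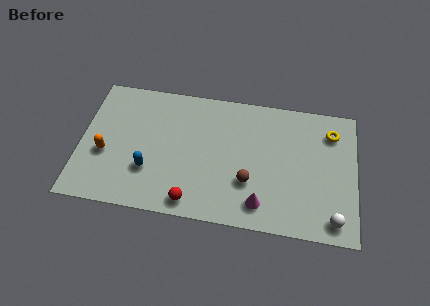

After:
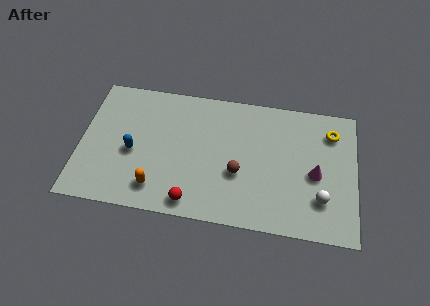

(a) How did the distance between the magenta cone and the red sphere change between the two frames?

+3.0

Before: roughly 3.2 units apart; after: 6.2. That's 3.0 units further apart.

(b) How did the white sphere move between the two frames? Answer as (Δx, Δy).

(-0.6, 1.0)

The white sphere started near (12.0, 1.0) and ended near (11.4, 2.0).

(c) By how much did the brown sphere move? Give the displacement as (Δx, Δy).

(-0.5, 0.4)

The brown sphere started near (8.0, 2.4) and ended near (7.5, 2.8).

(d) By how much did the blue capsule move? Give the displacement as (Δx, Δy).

(-0.8, 0.9)

The blue capsule was at about (3.3, 2.3) and moved to about (2.5, 3.2).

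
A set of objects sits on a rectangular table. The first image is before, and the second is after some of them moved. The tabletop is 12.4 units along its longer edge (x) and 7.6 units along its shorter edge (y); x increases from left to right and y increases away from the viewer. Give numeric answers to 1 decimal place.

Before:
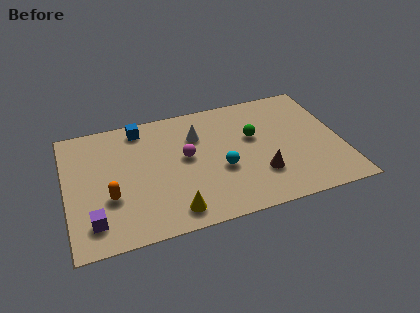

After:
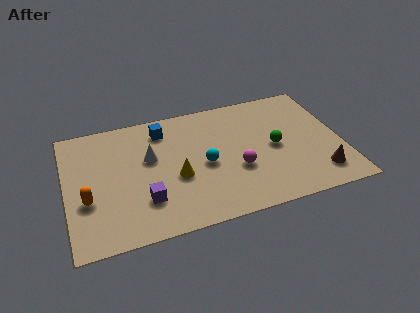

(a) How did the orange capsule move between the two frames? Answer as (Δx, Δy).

(-1.0, 0.1)

The orange capsule was at about (1.9, 2.7) and moved to about (0.9, 2.8).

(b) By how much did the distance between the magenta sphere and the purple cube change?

-0.8

They were about 5.1 units apart before and 4.3 after — 0.8 units closer together.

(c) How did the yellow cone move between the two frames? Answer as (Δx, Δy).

(0.3, 2.0)

The yellow cone was at about (4.6, 1.1) and moved to about (4.9, 3.1).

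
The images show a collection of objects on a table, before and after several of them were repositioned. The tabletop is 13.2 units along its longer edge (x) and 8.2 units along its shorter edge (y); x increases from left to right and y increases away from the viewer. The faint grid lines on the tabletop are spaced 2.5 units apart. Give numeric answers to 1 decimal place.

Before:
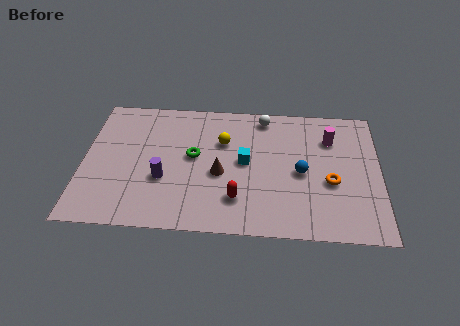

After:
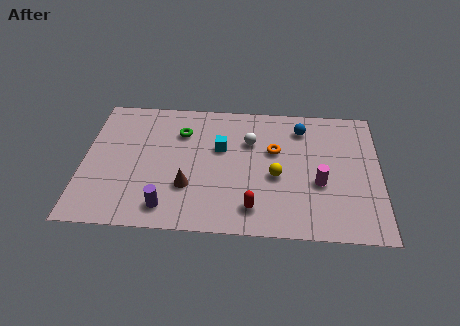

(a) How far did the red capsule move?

0.9

From (6.9, 2.0) to (7.6, 1.5), the red capsule covered √(0.7² + 0.5²) ≈ 0.9 units.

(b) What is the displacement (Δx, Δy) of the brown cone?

(-1.4, -0.9)

From the two frames, the brown cone sits at roughly (6.1, 3.5) before and (4.7, 2.6) after.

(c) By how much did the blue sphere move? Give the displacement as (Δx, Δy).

(0.0, 2.8)

From the two frames, the blue sphere sits at roughly (9.7, 3.8) before and (9.7, 6.6) after.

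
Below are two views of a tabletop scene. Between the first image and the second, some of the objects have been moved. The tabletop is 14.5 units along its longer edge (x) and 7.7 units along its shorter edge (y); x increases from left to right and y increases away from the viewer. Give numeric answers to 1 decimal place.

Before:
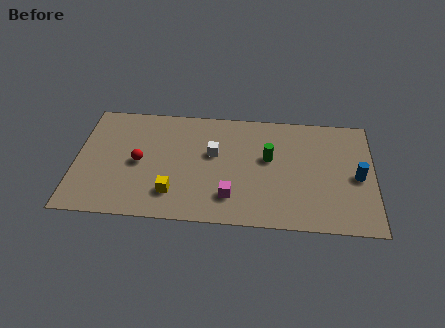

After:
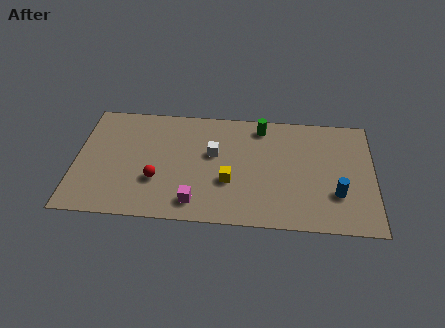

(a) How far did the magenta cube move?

1.8

The magenta cube moved from about (7.6, 1.8) to (5.9, 1.3), a distance of √(1.7² + 0.5²) ≈ 1.8.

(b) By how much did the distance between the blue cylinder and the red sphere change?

-1.9

Before: roughly 10.6 units apart; after: 8.7. That's 1.9 units closer together.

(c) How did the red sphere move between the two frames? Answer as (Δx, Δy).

(0.9, -1.1)

From the two frames, the red sphere sits at roughly (3.1, 3.7) before and (4.0, 2.6) after.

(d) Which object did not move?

the white cube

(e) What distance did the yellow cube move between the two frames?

2.9

The yellow cube was near (4.8, 1.8) before and (7.5, 2.8) after, so it travelled √(2.7² + 1.0²) ≈ 2.9 units.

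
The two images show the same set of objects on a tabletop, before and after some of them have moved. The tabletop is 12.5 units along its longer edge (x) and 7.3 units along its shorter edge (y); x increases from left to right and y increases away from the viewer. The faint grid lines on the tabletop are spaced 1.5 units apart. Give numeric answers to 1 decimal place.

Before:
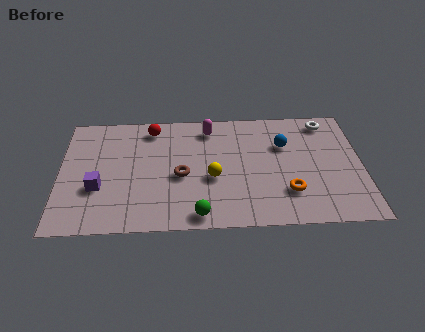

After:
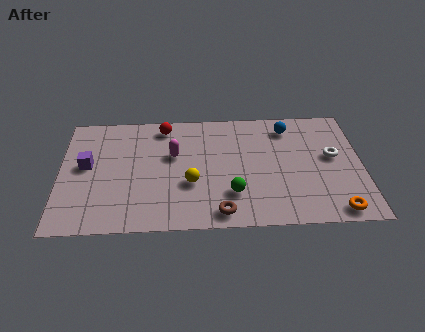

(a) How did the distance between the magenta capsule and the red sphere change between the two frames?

-0.6

They were about 2.4 units apart before and 1.8 after — 0.6 units closer together.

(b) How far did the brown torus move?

2.8

The brown torus moved from about (5.0, 3.2) to (6.6, 0.9), a distance of √(1.6² + 2.3²) ≈ 2.8.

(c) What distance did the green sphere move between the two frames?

1.8

The green sphere was near (5.7, 0.8) before and (7.1, 2.0) after, so it travelled √(1.4² + 1.2²) ≈ 1.8 units.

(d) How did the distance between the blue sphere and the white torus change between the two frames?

+0.3

The distance was about 2.3 in the first image and 2.6 in the second, so they moved 0.3 units further apart.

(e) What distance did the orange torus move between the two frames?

2.2

From (9.4, 2.0) to (11.3, 0.8), the orange torus covered √(1.9² + 1.2²) ≈ 2.2 units.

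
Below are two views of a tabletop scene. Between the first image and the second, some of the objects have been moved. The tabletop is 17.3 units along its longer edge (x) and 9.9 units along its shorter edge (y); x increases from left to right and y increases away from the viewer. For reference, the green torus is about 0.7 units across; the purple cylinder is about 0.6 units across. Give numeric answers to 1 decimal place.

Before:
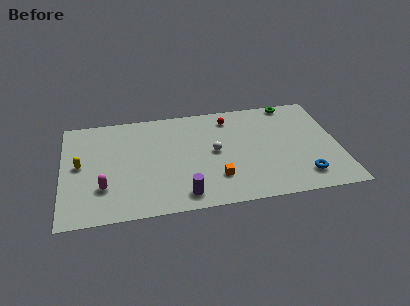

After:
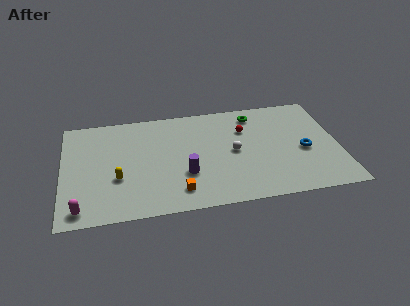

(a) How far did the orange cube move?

2.5

The orange cube was near (9.5, 2.6) before and (7.1, 1.8) after, so it travelled √(2.4² + 0.8²) ≈ 2.5 units.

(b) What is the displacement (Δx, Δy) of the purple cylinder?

(0.2, 1.9)

The purple cylinder started near (7.4, 1.4) and ended near (7.6, 3.3).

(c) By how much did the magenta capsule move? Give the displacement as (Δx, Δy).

(-1.4, -1.7)

From the two frames, the magenta capsule sits at roughly (2.5, 2.9) before and (1.1, 1.2) after.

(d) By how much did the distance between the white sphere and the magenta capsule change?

+3.0

Before: roughly 7.3 units apart; after: 10.3. That's 3.0 units further apart.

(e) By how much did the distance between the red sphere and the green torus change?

-2.5

The distance was about 4.1 in the first image and 1.6 in the second, so they moved 2.5 units closer together.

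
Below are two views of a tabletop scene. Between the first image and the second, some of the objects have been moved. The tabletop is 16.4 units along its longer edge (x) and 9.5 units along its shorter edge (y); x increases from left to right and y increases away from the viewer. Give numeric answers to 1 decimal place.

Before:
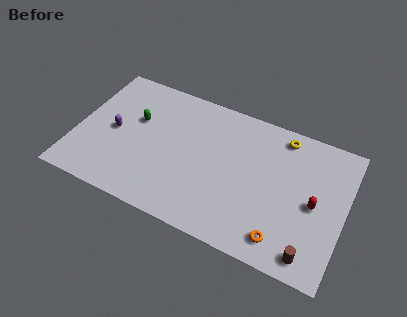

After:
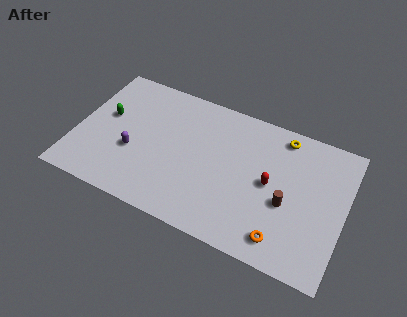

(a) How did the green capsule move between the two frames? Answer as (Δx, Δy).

(-1.8, -0.4)

The green capsule started near (3.5, 5.9) and ended near (1.7, 5.5).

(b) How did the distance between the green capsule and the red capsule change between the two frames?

-1.0

Before: roughly 11.2 units apart; after: 10.2. That's 1.0 units closer together.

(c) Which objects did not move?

the orange torus and the yellow torus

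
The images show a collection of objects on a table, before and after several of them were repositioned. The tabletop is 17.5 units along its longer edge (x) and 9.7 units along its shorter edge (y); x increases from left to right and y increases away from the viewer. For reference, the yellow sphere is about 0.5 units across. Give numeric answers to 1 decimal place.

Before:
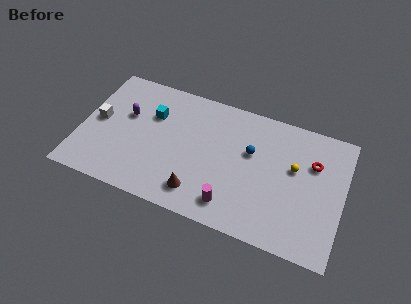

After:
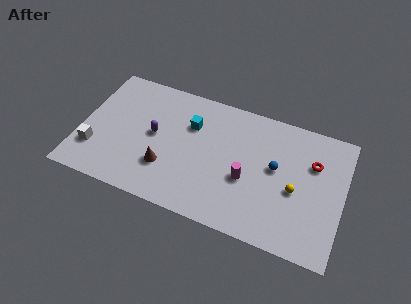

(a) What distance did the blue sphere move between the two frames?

1.8

The blue sphere was near (11.3, 6.0) before and (13.0, 5.4) after, so it travelled √(1.7² + 0.6²) ≈ 1.8 units.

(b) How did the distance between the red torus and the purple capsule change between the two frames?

-1.9

The distance was about 12.5 in the first image and 10.6 in the second, so they moved 1.9 units closer together.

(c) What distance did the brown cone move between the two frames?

2.5

The brown cone was near (8.2, 1.8) before and (5.9, 2.9) after, so it travelled √(2.3² + 1.1²) ≈ 2.5 units.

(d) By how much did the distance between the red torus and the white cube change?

+0.4

They were about 14.4 units apart before and 14.8 after — 0.4 units further apart.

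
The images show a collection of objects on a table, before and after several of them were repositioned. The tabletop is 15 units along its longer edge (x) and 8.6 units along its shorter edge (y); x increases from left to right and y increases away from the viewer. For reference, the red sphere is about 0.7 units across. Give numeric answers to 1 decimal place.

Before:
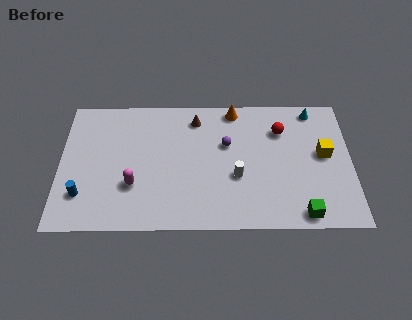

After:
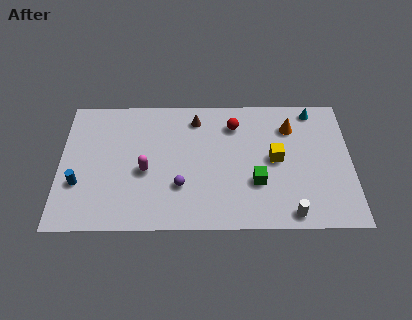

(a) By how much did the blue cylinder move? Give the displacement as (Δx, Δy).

(-0.2, 0.7)

The blue cylinder was at about (1.2, 2.2) and moved to about (1.0, 2.9).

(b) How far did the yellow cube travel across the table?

2.5

The yellow cube was near (13.6, 4.7) before and (11.1, 4.4) after, so it travelled √(2.5² + 0.3²) ≈ 2.5 units.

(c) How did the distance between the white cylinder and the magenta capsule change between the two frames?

+2.6

The distance was about 5.3 in the first image and 7.9 in the second, so they moved 2.6 units further apart.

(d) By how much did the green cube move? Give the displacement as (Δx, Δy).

(-2.3, 2.0)

From the two frames, the green cube sits at roughly (12.4, 0.9) before and (10.1, 2.9) after.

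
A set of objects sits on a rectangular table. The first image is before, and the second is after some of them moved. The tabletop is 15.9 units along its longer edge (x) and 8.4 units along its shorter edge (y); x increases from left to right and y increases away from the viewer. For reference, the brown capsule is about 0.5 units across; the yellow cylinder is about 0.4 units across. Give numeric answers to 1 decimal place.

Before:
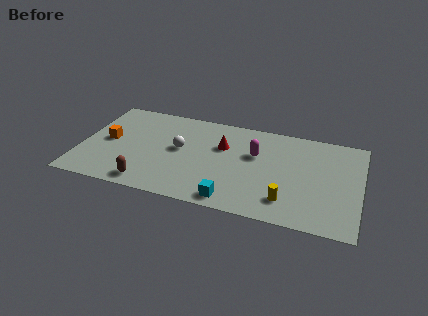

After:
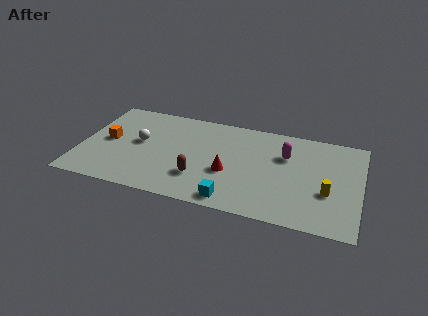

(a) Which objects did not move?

the cyan cube and the orange cube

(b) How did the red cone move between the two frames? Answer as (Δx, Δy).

(0.5, -2.2)

The red cone started near (8.0, 5.5) and ended near (8.5, 3.3).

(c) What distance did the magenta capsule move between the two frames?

1.7

The magenta capsule moved from about (9.9, 5.3) to (11.6, 5.7), a distance of √(1.7² + 0.4²) ≈ 1.7.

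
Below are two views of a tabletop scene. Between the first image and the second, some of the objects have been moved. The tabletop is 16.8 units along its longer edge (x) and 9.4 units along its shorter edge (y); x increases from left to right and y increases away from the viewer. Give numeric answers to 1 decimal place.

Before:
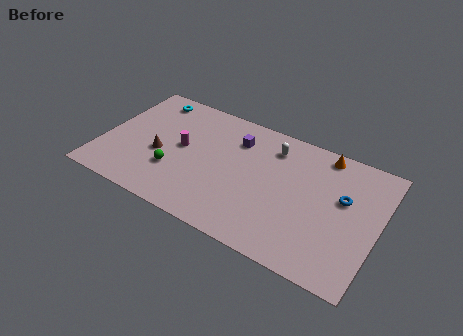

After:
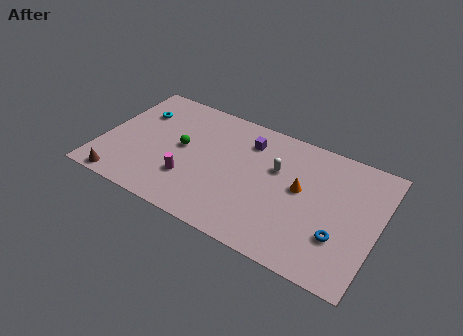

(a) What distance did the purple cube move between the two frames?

0.7

The purple cube was near (7.9, 7.1) before and (8.6, 7.3) after, so it travelled √(0.7² + 0.2²) ≈ 0.7 units.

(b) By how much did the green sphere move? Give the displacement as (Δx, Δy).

(0.2, 2.0)

The green sphere started near (4.6, 3.0) and ended near (4.8, 5.0).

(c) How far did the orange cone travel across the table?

3.4

From (13.1, 8.4) to (12.1, 5.2), the orange cone covered √(1.0² + 3.2²) ≈ 3.4 units.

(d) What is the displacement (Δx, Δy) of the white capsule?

(0.4, -1.5)

The white capsule was at about (10.1, 7.5) and moved to about (10.5, 6.0).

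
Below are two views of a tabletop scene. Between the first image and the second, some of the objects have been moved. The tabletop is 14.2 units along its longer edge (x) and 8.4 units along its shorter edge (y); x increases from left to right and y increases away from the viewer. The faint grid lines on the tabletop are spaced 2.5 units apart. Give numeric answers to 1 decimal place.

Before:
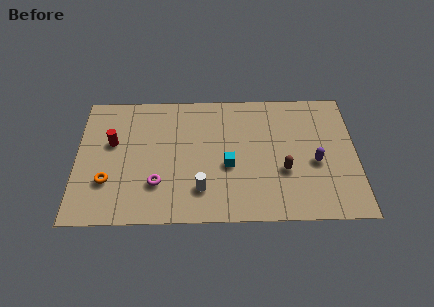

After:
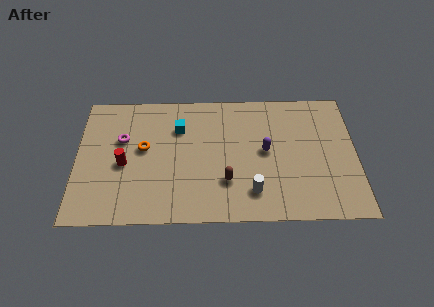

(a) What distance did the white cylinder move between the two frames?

2.6

The white cylinder moved from about (6.3, 2.0) to (8.9, 1.8), a distance of √(2.6² + 0.2²) ≈ 2.6.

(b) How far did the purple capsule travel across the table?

2.6

The purple capsule moved from about (12.1, 3.6) to (9.6, 4.4), a distance of √(2.5² + 0.8²) ≈ 2.6.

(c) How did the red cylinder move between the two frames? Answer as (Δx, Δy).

(0.6, -1.4)

The red cylinder started near (1.8, 5.1) and ended near (2.4, 3.7).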